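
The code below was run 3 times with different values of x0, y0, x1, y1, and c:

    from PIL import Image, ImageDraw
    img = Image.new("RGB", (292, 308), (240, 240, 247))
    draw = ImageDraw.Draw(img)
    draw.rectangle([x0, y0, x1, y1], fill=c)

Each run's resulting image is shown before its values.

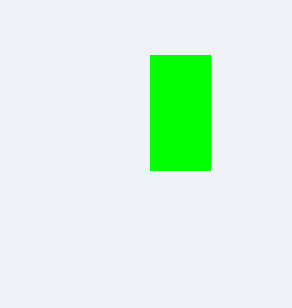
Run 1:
x0 = 150; y0 = 55; x1 = 210; y1 = 170; c = 'lime'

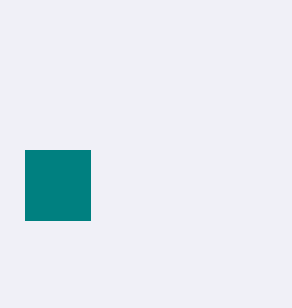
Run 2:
x0 = 25, y0 = 150, x1 = 90, y1 = 220, c = 'teal'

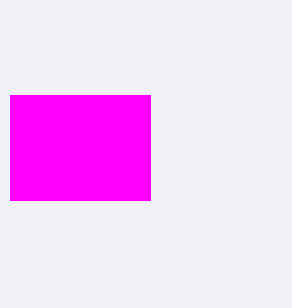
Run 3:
x0 = 10, y0 = 95, x1 = 150, y1 = 200, c = 'magenta'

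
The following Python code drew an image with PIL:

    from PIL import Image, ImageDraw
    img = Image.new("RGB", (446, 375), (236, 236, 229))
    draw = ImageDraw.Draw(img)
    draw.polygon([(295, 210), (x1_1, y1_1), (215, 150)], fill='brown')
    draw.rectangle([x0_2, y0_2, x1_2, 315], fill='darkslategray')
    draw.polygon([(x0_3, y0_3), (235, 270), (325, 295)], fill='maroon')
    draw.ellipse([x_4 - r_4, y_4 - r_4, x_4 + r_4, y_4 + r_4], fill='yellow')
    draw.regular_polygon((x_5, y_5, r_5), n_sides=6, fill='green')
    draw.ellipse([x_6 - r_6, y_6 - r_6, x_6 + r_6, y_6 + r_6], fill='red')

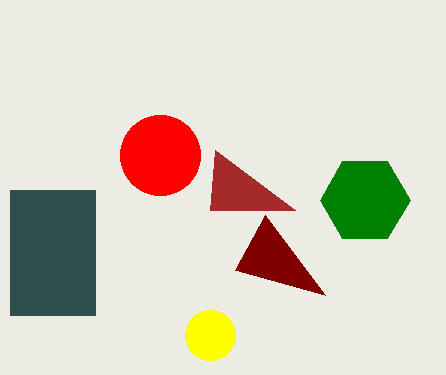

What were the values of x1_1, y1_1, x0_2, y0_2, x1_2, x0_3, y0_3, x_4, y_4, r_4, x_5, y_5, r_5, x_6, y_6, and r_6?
x1_1 = 210, y1_1 = 210, x0_2 = 10, y0_2 = 190, x1_2 = 95, x0_3 = 265, y0_3 = 215, x_4 = 210, y_4 = 335, r_4 = 25, x_5 = 365, y_5 = 200, r_5 = 45, x_6 = 160, y_6 = 155, r_6 = 40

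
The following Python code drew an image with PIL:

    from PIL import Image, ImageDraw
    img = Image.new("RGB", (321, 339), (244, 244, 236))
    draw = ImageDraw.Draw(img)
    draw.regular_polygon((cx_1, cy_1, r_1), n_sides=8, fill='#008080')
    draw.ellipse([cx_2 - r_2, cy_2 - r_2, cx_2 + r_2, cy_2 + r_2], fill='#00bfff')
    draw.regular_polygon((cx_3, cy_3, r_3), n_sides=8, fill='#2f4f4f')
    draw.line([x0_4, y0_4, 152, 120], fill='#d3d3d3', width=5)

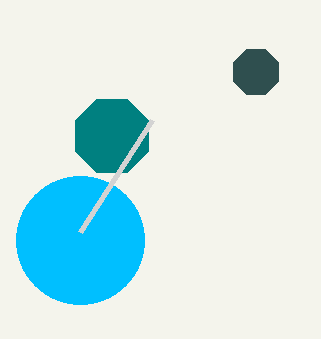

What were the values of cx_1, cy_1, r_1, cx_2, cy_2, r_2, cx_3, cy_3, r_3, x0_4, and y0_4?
cx_1 = 112
cy_1 = 136
r_1 = 40
cx_2 = 80
cy_2 = 240
r_2 = 64
cx_3 = 256
cy_3 = 72
r_3 = 24
x0_4 = 80
y0_4 = 232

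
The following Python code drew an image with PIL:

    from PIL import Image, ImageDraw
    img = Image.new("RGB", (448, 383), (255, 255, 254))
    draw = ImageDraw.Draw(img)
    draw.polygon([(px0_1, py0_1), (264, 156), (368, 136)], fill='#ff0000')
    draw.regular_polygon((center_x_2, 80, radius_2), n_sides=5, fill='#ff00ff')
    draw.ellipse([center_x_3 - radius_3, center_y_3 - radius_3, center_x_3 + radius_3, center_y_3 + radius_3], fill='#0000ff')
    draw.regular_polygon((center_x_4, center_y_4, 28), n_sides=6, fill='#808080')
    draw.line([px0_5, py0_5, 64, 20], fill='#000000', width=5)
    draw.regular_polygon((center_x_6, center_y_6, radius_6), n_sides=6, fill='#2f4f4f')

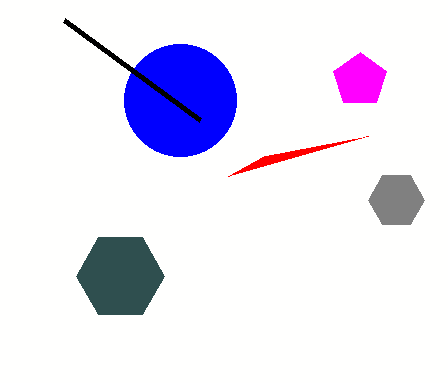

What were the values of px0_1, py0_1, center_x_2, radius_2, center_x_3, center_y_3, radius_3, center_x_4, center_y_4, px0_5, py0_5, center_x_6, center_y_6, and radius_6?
px0_1 = 228
py0_1 = 176
center_x_2 = 360
radius_2 = 28
center_x_3 = 180
center_y_3 = 100
radius_3 = 56
center_x_4 = 396
center_y_4 = 200
px0_5 = 200
py0_5 = 120
center_x_6 = 120
center_y_6 = 276
radius_6 = 44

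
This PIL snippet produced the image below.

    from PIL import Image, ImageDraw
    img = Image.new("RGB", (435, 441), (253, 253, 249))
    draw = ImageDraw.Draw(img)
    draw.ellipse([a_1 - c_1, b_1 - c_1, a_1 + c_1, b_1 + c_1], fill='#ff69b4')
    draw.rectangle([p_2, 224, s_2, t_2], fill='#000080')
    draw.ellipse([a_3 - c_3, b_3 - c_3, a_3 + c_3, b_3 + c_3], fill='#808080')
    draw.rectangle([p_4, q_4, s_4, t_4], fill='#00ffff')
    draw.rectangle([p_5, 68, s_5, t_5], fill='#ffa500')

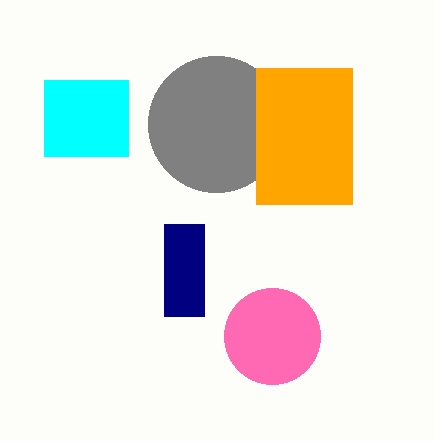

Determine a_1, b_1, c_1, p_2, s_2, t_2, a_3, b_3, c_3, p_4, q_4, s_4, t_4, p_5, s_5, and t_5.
a_1 = 272
b_1 = 336
c_1 = 48
p_2 = 164
s_2 = 204
t_2 = 316
a_3 = 216
b_3 = 124
c_3 = 68
p_4 = 44
q_4 = 80
s_4 = 128
t_4 = 156
p_5 = 256
s_5 = 352
t_5 = 204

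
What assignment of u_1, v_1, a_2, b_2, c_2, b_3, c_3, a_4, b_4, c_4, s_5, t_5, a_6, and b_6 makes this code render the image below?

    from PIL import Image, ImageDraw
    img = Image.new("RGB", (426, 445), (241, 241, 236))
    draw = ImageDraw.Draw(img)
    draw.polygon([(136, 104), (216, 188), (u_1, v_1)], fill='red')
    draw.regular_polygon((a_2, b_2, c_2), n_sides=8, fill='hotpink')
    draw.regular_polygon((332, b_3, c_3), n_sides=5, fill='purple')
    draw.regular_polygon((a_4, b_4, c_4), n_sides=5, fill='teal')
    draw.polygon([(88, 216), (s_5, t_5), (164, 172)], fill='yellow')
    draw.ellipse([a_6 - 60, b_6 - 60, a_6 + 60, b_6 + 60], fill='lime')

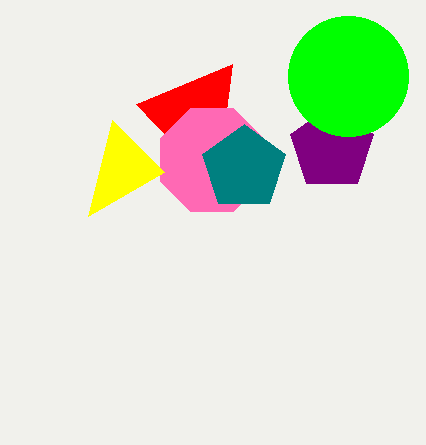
u_1 = 232
v_1 = 64
a_2 = 212
b_2 = 160
c_2 = 56
b_3 = 148
c_3 = 44
a_4 = 244
b_4 = 168
c_4 = 44
s_5 = 112
t_5 = 120
a_6 = 348
b_6 = 76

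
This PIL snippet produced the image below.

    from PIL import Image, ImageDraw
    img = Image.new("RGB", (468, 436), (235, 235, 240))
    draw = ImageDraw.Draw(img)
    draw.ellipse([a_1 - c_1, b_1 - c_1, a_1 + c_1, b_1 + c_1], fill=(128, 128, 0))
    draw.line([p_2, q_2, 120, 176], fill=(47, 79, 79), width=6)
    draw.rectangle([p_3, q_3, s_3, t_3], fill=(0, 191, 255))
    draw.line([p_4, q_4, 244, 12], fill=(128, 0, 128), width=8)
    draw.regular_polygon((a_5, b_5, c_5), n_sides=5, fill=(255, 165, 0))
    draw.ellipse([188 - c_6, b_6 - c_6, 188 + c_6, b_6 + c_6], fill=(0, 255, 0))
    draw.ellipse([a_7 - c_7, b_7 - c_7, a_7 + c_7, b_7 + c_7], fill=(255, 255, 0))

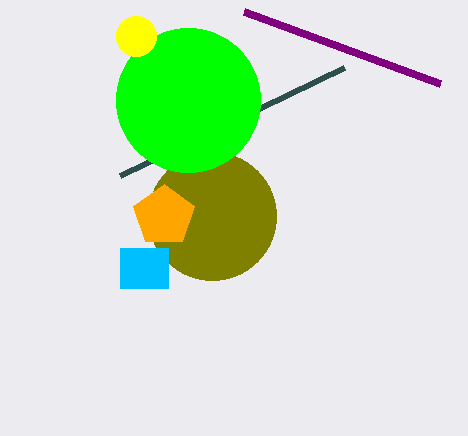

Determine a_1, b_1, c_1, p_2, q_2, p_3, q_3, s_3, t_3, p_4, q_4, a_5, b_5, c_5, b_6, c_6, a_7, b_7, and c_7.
a_1 = 212, b_1 = 216, c_1 = 64, p_2 = 344, q_2 = 68, p_3 = 120, q_3 = 248, s_3 = 168, t_3 = 288, p_4 = 440, q_4 = 84, a_5 = 164, b_5 = 216, c_5 = 32, b_6 = 100, c_6 = 72, a_7 = 136, b_7 = 36, c_7 = 20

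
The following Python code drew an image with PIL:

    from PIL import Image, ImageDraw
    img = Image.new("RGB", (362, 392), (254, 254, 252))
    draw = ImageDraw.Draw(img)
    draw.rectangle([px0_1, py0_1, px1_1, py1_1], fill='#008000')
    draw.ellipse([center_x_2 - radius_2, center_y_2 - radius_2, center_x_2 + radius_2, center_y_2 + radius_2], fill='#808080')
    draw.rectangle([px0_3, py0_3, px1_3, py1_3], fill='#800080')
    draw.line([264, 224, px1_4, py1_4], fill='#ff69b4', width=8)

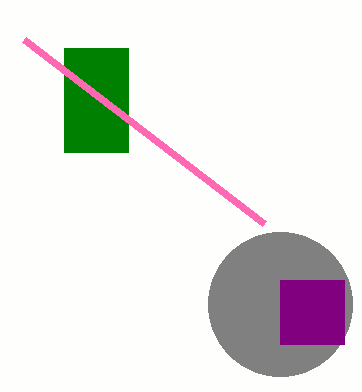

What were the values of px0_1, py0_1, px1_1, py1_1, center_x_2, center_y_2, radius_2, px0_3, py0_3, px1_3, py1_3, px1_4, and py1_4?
px0_1 = 64; py0_1 = 48; px1_1 = 128; py1_1 = 152; center_x_2 = 280; center_y_2 = 304; radius_2 = 72; px0_3 = 280; py0_3 = 280; px1_3 = 344; py1_3 = 344; px1_4 = 24; py1_4 = 40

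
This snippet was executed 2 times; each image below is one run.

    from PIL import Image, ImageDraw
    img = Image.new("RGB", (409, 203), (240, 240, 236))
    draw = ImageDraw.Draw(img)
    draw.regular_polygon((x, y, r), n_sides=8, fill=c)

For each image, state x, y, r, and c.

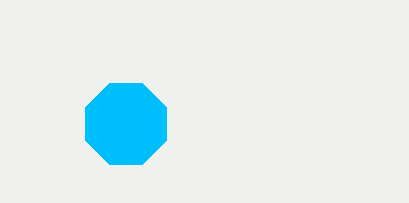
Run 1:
x = 126
y = 124
r = 44
c = 'deepskyblue'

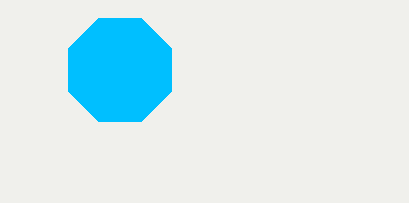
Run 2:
x = 120, y = 70, r = 56, c = 'deepskyblue'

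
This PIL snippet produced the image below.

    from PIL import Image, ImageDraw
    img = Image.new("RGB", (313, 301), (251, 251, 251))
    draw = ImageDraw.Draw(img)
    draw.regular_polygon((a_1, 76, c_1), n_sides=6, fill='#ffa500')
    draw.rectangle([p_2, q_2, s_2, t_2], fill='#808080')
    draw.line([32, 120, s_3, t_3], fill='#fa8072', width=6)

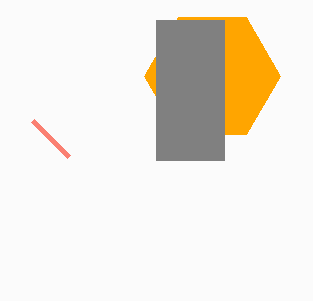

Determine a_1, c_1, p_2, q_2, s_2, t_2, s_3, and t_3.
a_1 = 212
c_1 = 68
p_2 = 156
q_2 = 20
s_2 = 224
t_2 = 160
s_3 = 68
t_3 = 156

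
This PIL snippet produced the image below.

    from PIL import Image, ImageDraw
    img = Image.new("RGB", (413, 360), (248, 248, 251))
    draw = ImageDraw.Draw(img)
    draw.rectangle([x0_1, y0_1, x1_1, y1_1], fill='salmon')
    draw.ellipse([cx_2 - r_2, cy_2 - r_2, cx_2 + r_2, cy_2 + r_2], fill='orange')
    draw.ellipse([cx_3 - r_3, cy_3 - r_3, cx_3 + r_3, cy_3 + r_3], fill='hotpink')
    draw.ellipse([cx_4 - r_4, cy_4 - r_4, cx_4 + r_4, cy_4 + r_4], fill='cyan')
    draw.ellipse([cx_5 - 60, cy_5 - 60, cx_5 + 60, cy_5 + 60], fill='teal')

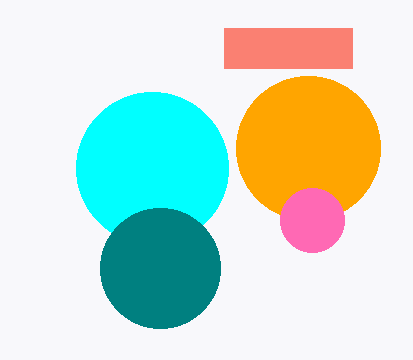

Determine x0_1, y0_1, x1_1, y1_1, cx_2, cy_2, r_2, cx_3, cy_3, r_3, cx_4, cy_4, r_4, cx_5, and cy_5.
x0_1 = 224
y0_1 = 28
x1_1 = 352
y1_1 = 68
cx_2 = 308
cy_2 = 148
r_2 = 72
cx_3 = 312
cy_3 = 220
r_3 = 32
cx_4 = 152
cy_4 = 168
r_4 = 76
cx_5 = 160
cy_5 = 268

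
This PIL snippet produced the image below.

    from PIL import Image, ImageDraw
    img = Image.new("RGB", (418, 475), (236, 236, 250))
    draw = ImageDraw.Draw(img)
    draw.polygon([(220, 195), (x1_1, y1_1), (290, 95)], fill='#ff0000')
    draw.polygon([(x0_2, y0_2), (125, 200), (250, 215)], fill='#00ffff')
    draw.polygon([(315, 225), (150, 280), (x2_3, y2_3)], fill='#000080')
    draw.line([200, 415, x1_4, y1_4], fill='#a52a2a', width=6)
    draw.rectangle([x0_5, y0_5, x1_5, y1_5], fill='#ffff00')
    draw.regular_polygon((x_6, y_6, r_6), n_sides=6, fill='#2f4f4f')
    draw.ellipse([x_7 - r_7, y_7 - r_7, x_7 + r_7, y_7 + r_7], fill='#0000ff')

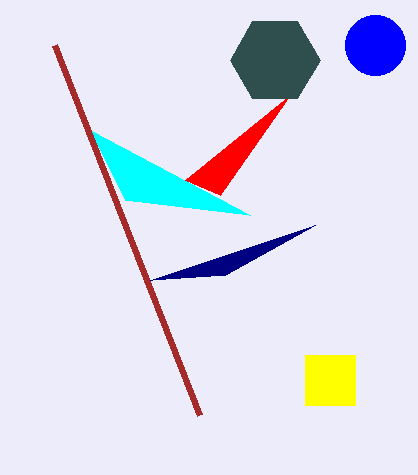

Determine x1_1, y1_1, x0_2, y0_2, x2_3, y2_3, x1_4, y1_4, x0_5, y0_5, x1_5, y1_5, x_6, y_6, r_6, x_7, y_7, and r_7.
x1_1 = 185
y1_1 = 180
x0_2 = 90
y0_2 = 130
x2_3 = 225
y2_3 = 275
x1_4 = 55
y1_4 = 45
x0_5 = 305
y0_5 = 355
x1_5 = 355
y1_5 = 405
x_6 = 275
y_6 = 60
r_6 = 45
x_7 = 375
y_7 = 45
r_7 = 30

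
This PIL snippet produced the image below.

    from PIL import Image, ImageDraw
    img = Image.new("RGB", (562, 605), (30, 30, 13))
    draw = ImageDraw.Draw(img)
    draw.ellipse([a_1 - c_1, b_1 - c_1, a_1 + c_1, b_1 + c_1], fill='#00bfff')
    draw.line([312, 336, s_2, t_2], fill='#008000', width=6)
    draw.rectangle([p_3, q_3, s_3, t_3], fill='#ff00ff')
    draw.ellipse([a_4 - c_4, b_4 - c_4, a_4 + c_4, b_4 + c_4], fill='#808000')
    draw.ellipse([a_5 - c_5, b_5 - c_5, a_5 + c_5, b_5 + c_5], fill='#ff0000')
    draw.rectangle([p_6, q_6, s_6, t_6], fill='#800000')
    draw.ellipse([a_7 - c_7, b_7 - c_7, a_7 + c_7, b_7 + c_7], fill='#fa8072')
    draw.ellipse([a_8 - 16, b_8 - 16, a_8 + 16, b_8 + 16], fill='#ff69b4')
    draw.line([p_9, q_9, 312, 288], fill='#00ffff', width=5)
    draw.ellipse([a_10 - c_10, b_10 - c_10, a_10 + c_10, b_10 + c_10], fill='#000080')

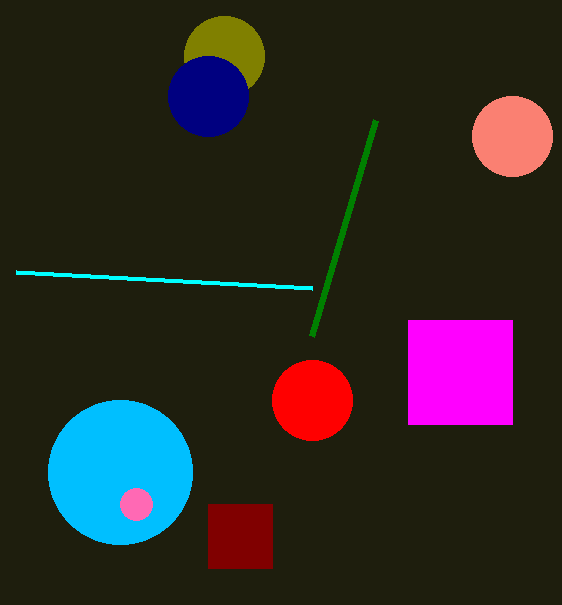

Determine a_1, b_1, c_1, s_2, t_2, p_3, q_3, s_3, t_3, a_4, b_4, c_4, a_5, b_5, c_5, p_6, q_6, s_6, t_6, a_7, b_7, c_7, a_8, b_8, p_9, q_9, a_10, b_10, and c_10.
a_1 = 120
b_1 = 472
c_1 = 72
s_2 = 376
t_2 = 120
p_3 = 408
q_3 = 320
s_3 = 512
t_3 = 424
a_4 = 224
b_4 = 56
c_4 = 40
a_5 = 312
b_5 = 400
c_5 = 40
p_6 = 208
q_6 = 504
s_6 = 272
t_6 = 568
a_7 = 512
b_7 = 136
c_7 = 40
a_8 = 136
b_8 = 504
p_9 = 16
q_9 = 272
a_10 = 208
b_10 = 96
c_10 = 40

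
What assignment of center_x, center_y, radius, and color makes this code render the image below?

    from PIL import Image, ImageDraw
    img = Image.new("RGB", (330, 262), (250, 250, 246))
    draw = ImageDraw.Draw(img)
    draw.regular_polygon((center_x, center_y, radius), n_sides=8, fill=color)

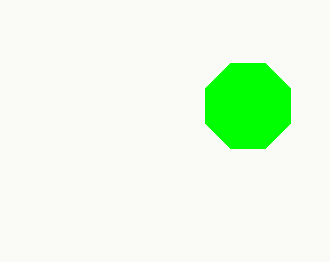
center_x = 248
center_y = 106
radius = 46
color = 'lime'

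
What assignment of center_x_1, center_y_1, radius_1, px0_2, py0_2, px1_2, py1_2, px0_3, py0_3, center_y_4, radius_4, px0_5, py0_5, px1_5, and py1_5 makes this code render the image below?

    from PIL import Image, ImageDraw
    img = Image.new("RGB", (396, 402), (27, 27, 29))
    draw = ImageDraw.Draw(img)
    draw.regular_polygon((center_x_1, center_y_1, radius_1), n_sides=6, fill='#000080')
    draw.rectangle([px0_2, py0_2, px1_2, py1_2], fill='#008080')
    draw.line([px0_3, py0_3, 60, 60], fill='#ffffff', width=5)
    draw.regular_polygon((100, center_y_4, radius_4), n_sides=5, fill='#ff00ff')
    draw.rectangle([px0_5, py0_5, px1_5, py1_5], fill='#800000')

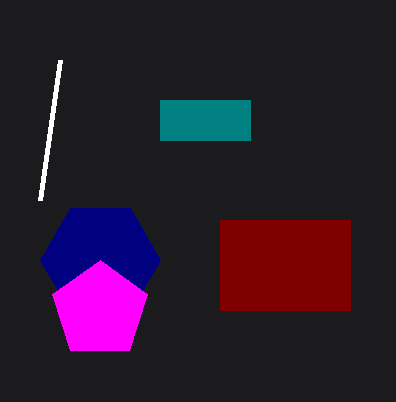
center_x_1 = 100, center_y_1 = 260, radius_1 = 60, px0_2 = 160, py0_2 = 100, px1_2 = 250, py1_2 = 140, px0_3 = 40, py0_3 = 200, center_y_4 = 310, radius_4 = 50, px0_5 = 220, py0_5 = 220, px1_5 = 350, py1_5 = 310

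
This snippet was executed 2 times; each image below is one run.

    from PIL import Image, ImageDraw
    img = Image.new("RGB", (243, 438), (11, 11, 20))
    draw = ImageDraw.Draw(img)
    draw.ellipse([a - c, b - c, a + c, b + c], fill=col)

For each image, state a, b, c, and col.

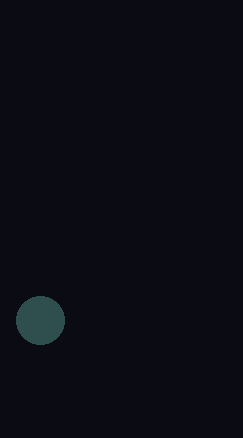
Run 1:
a = 40, b = 320, c = 24, col = 'darkslategray'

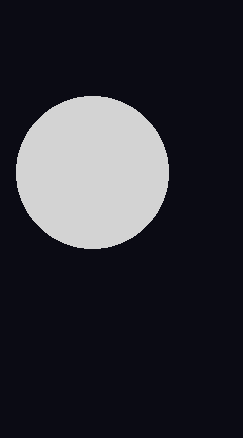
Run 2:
a = 92; b = 172; c = 76; col = 'lightgray'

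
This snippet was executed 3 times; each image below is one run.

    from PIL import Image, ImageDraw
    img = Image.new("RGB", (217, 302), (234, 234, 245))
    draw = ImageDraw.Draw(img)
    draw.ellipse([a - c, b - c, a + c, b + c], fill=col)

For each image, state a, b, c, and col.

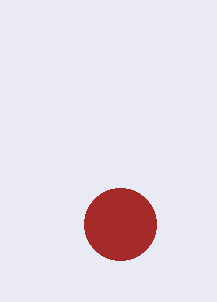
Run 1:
a = 120
b = 224
c = 36
col = 'brown'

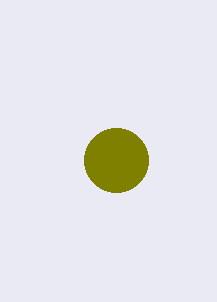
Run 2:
a = 116, b = 160, c = 32, col = 'olive'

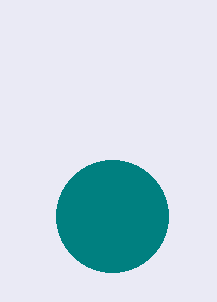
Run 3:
a = 112; b = 216; c = 56; col = 'teal'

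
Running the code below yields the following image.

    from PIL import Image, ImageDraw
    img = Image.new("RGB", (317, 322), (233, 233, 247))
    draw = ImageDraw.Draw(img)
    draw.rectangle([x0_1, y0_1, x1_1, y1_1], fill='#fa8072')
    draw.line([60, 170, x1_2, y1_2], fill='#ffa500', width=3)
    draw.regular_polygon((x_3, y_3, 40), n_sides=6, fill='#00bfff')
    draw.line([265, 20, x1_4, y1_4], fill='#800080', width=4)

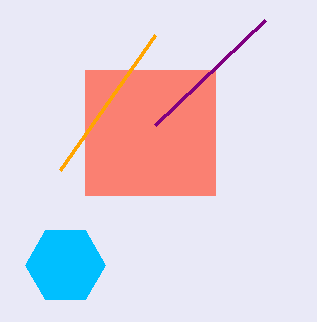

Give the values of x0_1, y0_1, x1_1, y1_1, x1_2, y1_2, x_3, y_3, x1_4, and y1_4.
x0_1 = 85, y0_1 = 70, x1_1 = 215, y1_1 = 195, x1_2 = 155, y1_2 = 35, x_3 = 65, y_3 = 265, x1_4 = 155, y1_4 = 125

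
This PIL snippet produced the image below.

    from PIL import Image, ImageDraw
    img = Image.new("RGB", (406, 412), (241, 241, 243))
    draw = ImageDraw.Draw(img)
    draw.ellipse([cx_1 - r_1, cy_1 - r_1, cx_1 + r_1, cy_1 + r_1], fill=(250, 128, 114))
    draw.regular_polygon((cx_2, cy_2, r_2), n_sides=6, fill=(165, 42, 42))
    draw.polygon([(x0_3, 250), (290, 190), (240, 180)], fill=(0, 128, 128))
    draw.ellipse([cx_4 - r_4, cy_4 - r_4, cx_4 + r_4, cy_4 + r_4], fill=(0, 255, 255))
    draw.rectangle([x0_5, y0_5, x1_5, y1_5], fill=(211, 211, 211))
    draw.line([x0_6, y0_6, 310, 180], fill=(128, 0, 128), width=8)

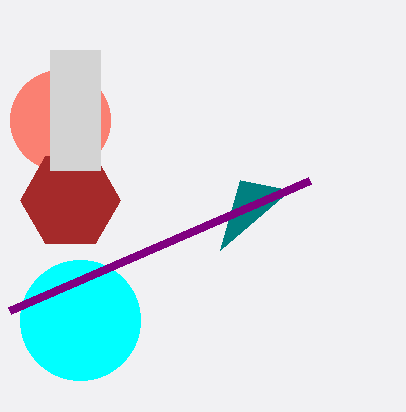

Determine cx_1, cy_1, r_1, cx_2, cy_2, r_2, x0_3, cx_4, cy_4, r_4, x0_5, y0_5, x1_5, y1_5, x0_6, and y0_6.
cx_1 = 60; cy_1 = 120; r_1 = 50; cx_2 = 70; cy_2 = 200; r_2 = 50; x0_3 = 220; cx_4 = 80; cy_4 = 320; r_4 = 60; x0_5 = 50; y0_5 = 50; x1_5 = 100; y1_5 = 170; x0_6 = 10; y0_6 = 310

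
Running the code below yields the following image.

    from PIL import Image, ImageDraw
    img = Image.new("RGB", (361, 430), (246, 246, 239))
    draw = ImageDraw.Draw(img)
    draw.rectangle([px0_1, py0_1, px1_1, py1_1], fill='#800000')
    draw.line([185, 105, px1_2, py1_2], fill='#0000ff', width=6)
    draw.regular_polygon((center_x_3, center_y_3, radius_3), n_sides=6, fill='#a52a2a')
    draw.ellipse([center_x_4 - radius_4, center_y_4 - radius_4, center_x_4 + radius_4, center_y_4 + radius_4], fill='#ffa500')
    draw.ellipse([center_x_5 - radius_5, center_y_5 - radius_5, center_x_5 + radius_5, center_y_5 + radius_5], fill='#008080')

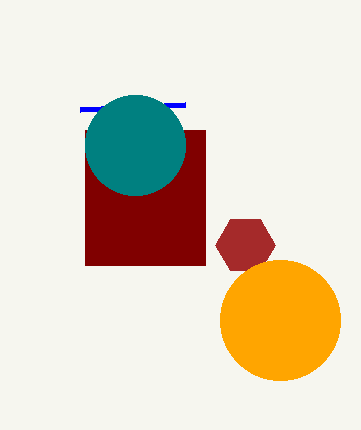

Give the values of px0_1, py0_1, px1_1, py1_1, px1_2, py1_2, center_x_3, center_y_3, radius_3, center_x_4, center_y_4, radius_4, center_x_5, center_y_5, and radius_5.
px0_1 = 85
py0_1 = 130
px1_1 = 205
py1_1 = 265
px1_2 = 80
py1_2 = 110
center_x_3 = 245
center_y_3 = 245
radius_3 = 30
center_x_4 = 280
center_y_4 = 320
radius_4 = 60
center_x_5 = 135
center_y_5 = 145
radius_5 = 50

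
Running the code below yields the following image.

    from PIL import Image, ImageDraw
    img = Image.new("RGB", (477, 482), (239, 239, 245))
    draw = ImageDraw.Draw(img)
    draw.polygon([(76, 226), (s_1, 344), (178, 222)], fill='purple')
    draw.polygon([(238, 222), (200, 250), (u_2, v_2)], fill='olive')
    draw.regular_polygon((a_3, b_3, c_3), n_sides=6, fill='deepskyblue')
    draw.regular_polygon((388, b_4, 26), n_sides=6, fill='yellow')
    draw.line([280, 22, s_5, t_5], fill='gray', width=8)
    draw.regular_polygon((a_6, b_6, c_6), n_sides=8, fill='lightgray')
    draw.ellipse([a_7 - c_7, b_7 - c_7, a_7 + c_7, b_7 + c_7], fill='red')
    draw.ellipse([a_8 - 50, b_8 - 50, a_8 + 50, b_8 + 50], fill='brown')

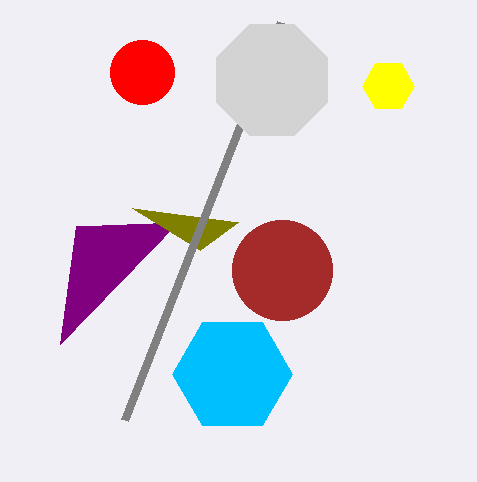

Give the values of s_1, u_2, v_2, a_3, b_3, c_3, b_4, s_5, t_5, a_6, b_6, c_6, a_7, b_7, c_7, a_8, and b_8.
s_1 = 60, u_2 = 132, v_2 = 208, a_3 = 232, b_3 = 374, c_3 = 60, b_4 = 86, s_5 = 124, t_5 = 420, a_6 = 272, b_6 = 80, c_6 = 60, a_7 = 142, b_7 = 72, c_7 = 32, a_8 = 282, b_8 = 270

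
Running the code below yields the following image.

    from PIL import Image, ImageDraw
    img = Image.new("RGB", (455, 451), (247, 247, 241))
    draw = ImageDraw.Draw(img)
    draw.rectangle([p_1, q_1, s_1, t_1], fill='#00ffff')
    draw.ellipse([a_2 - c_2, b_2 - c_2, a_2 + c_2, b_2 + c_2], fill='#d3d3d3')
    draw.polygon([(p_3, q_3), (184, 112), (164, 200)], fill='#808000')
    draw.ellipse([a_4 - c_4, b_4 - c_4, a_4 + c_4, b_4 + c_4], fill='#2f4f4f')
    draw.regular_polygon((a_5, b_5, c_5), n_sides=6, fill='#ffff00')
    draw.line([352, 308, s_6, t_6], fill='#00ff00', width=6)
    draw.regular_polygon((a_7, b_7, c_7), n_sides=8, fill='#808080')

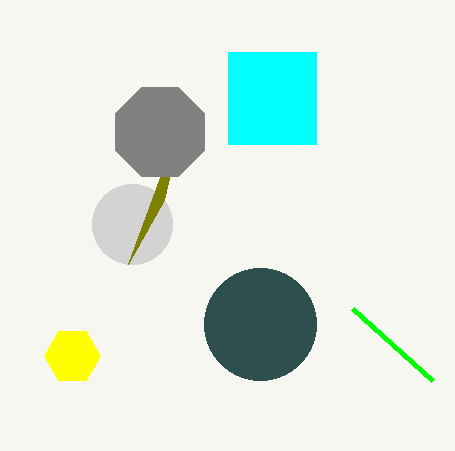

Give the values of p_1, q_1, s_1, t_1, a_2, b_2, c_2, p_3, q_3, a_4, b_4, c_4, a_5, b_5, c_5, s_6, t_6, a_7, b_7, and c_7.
p_1 = 228, q_1 = 52, s_1 = 316, t_1 = 144, a_2 = 132, b_2 = 224, c_2 = 40, p_3 = 128, q_3 = 264, a_4 = 260, b_4 = 324, c_4 = 56, a_5 = 72, b_5 = 356, c_5 = 28, s_6 = 432, t_6 = 380, a_7 = 160, b_7 = 132, c_7 = 48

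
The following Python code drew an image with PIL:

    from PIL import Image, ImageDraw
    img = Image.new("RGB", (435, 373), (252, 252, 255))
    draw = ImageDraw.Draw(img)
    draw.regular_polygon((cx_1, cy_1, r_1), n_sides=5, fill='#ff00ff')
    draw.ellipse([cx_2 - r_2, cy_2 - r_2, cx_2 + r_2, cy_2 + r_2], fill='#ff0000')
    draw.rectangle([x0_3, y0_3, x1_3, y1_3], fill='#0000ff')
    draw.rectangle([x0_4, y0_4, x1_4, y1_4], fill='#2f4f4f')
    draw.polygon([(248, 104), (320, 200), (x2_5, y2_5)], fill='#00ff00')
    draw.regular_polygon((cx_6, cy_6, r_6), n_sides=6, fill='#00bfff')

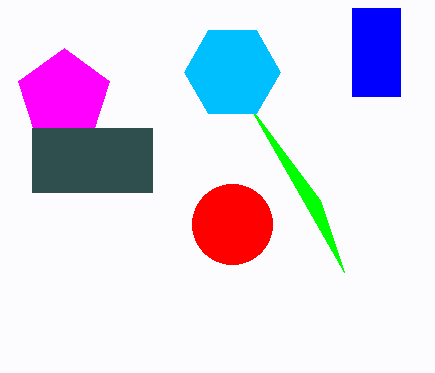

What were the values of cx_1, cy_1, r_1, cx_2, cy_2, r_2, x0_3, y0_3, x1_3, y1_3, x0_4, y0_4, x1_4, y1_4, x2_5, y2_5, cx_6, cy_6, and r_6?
cx_1 = 64, cy_1 = 96, r_1 = 48, cx_2 = 232, cy_2 = 224, r_2 = 40, x0_3 = 352, y0_3 = 8, x1_3 = 400, y1_3 = 96, x0_4 = 32, y0_4 = 128, x1_4 = 152, y1_4 = 192, x2_5 = 344, y2_5 = 272, cx_6 = 232, cy_6 = 72, r_6 = 48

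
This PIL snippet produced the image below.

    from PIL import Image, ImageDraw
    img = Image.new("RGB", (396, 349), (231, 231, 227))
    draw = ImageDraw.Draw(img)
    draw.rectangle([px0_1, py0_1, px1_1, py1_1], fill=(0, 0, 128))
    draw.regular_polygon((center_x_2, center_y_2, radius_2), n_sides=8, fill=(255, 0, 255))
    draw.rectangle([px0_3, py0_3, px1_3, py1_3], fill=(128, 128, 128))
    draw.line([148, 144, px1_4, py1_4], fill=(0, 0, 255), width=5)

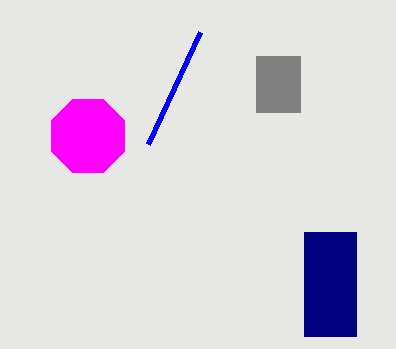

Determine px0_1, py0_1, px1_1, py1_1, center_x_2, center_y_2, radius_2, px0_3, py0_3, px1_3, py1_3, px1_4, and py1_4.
px0_1 = 304
py0_1 = 232
px1_1 = 356
py1_1 = 336
center_x_2 = 88
center_y_2 = 136
radius_2 = 40
px0_3 = 256
py0_3 = 56
px1_3 = 300
py1_3 = 112
px1_4 = 200
py1_4 = 32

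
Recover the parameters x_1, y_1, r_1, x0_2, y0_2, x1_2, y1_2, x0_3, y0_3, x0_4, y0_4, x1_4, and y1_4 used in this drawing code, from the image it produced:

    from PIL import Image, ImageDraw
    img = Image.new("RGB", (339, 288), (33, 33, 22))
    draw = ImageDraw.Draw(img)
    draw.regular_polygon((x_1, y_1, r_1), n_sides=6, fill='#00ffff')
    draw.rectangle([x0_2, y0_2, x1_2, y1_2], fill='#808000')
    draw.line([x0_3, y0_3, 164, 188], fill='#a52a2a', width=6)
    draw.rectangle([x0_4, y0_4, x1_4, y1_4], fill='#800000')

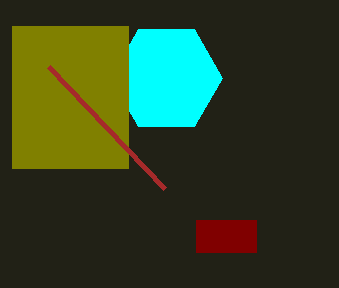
x_1 = 166
y_1 = 78
r_1 = 56
x0_2 = 12
y0_2 = 26
x1_2 = 128
y1_2 = 168
x0_3 = 48
y0_3 = 66
x0_4 = 196
y0_4 = 220
x1_4 = 256
y1_4 = 252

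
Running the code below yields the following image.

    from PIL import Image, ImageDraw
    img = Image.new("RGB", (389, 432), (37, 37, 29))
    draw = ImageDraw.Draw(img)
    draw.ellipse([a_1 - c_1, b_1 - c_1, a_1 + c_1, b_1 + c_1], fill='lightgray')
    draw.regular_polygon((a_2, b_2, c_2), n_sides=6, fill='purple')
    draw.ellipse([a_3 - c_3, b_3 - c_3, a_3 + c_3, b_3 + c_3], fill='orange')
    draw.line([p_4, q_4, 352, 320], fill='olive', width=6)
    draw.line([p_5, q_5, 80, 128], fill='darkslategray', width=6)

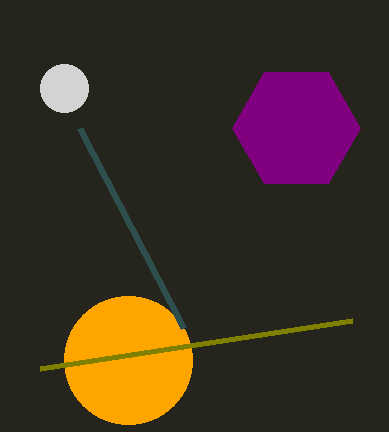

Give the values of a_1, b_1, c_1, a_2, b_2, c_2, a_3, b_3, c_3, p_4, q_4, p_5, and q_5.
a_1 = 64
b_1 = 88
c_1 = 24
a_2 = 296
b_2 = 128
c_2 = 64
a_3 = 128
b_3 = 360
c_3 = 64
p_4 = 40
q_4 = 368
p_5 = 184
q_5 = 328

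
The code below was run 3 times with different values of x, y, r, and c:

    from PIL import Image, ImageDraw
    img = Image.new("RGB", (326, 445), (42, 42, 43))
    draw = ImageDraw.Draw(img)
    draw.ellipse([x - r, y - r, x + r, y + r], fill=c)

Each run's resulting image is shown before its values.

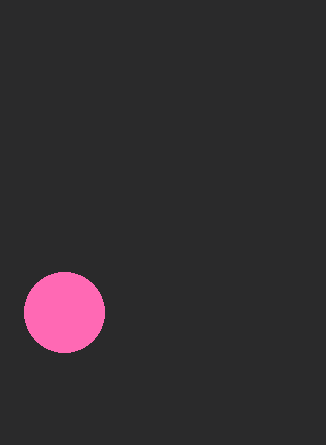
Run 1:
x = 64
y = 312
r = 40
c = 'hotpink'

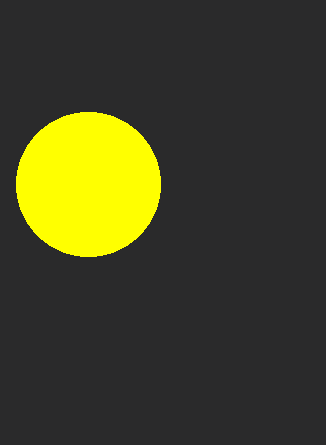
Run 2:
x = 88, y = 184, r = 72, c = 'yellow'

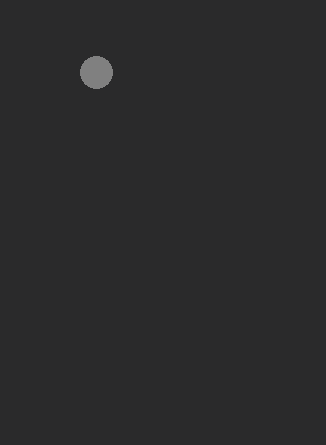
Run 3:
x = 96; y = 72; r = 16; c = 'gray'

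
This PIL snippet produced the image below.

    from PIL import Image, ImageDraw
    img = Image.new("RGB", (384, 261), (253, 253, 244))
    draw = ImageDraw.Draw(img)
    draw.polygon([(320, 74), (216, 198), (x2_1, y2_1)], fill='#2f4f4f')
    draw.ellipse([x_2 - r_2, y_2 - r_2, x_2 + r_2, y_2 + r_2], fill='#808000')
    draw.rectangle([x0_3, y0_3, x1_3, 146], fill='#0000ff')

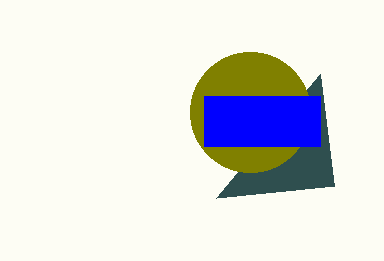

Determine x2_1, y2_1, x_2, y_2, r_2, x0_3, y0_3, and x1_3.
x2_1 = 334
y2_1 = 186
x_2 = 250
y_2 = 112
r_2 = 60
x0_3 = 204
y0_3 = 96
x1_3 = 320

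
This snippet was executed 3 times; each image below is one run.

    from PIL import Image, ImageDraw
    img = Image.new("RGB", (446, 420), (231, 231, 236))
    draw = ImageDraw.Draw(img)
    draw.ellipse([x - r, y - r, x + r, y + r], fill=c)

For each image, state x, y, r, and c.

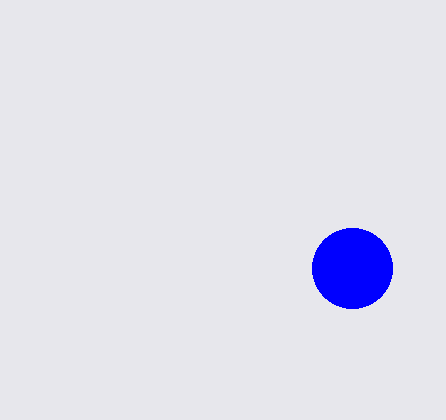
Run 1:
x = 352; y = 268; r = 40; c = 'blue'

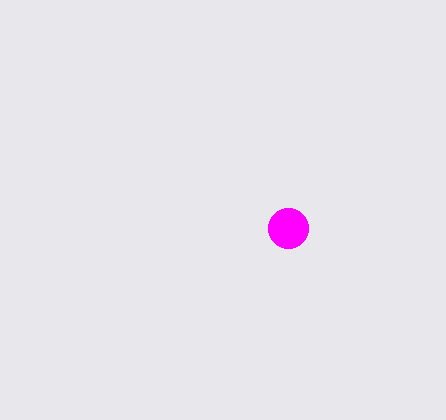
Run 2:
x = 288
y = 228
r = 20
c = 'magenta'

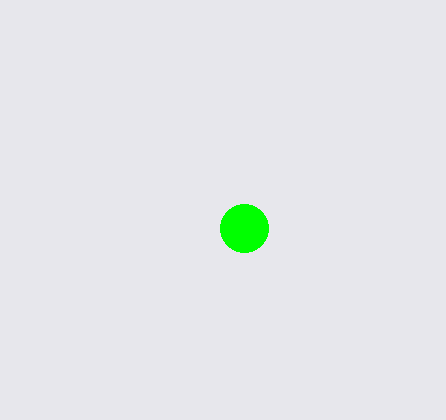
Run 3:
x = 244, y = 228, r = 24, c = 'lime'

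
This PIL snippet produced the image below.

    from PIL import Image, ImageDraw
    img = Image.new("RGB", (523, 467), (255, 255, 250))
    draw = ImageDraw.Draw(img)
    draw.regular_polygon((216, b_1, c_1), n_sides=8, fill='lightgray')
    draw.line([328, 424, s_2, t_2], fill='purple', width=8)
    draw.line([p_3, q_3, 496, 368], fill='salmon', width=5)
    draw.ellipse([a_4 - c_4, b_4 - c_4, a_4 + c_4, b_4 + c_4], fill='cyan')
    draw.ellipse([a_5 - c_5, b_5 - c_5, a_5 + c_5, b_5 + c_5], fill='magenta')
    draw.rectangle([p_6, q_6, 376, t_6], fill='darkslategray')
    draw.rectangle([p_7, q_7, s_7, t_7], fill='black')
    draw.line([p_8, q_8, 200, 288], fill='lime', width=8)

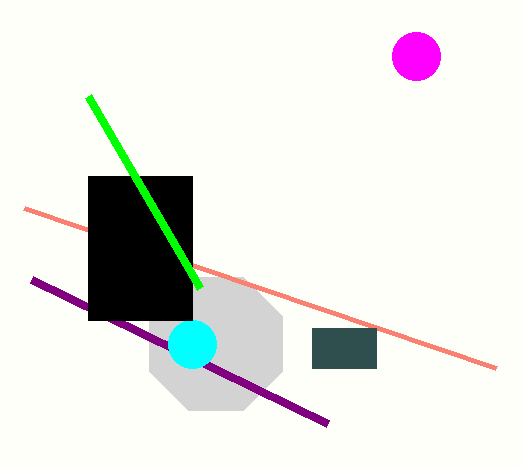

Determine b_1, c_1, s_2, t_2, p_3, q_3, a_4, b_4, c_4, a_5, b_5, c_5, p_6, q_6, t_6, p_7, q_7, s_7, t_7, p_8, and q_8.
b_1 = 344
c_1 = 72
s_2 = 32
t_2 = 280
p_3 = 24
q_3 = 208
a_4 = 192
b_4 = 344
c_4 = 24
a_5 = 416
b_5 = 56
c_5 = 24
p_6 = 312
q_6 = 328
t_6 = 368
p_7 = 88
q_7 = 176
s_7 = 192
t_7 = 320
p_8 = 88
q_8 = 96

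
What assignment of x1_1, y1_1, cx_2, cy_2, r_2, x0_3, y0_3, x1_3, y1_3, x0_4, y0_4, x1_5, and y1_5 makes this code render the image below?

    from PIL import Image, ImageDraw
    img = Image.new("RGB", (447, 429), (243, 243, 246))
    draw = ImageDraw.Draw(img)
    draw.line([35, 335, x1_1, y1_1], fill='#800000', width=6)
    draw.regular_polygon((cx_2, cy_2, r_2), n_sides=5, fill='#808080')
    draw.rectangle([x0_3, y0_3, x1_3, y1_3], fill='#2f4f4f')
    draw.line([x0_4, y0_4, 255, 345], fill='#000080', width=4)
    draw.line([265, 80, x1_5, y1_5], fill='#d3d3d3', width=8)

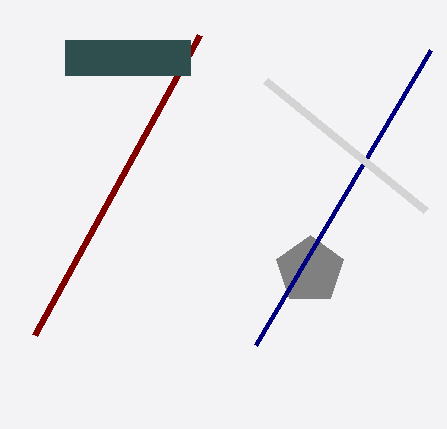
x1_1 = 200, y1_1 = 35, cx_2 = 310, cy_2 = 270, r_2 = 35, x0_3 = 65, y0_3 = 40, x1_3 = 190, y1_3 = 75, x0_4 = 430, y0_4 = 50, x1_5 = 425, y1_5 = 210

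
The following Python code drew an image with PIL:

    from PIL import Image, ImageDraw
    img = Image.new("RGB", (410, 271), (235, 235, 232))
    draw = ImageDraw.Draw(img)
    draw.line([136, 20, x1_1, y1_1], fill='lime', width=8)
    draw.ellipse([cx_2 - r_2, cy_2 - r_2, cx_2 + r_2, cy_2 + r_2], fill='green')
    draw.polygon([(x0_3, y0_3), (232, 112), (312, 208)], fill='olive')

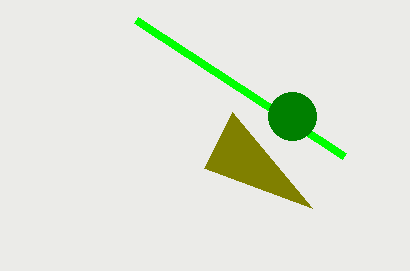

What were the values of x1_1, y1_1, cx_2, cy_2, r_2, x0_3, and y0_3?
x1_1 = 344
y1_1 = 156
cx_2 = 292
cy_2 = 116
r_2 = 24
x0_3 = 204
y0_3 = 168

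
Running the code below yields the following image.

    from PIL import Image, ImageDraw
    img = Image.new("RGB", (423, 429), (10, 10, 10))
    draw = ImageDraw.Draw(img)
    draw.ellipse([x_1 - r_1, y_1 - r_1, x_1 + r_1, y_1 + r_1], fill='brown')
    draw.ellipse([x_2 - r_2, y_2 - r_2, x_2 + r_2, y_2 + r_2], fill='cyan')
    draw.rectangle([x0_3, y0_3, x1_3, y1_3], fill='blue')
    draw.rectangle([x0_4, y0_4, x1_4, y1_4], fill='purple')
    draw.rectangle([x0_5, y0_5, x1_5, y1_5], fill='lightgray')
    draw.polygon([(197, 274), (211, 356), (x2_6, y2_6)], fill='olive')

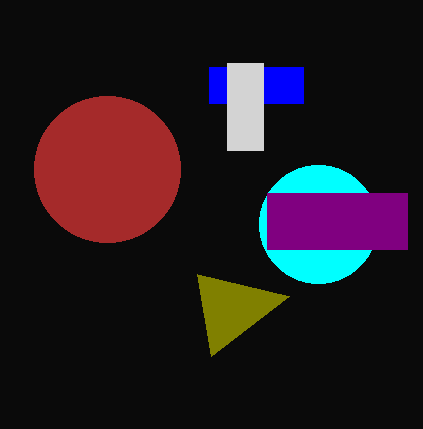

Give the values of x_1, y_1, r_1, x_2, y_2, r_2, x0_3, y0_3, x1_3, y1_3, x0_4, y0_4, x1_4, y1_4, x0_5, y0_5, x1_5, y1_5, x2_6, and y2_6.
x_1 = 107
y_1 = 169
r_1 = 73
x_2 = 318
y_2 = 224
r_2 = 59
x0_3 = 209
y0_3 = 67
x1_3 = 303
y1_3 = 103
x0_4 = 267
y0_4 = 193
x1_4 = 407
y1_4 = 249
x0_5 = 227
y0_5 = 63
x1_5 = 263
y1_5 = 150
x2_6 = 289
y2_6 = 296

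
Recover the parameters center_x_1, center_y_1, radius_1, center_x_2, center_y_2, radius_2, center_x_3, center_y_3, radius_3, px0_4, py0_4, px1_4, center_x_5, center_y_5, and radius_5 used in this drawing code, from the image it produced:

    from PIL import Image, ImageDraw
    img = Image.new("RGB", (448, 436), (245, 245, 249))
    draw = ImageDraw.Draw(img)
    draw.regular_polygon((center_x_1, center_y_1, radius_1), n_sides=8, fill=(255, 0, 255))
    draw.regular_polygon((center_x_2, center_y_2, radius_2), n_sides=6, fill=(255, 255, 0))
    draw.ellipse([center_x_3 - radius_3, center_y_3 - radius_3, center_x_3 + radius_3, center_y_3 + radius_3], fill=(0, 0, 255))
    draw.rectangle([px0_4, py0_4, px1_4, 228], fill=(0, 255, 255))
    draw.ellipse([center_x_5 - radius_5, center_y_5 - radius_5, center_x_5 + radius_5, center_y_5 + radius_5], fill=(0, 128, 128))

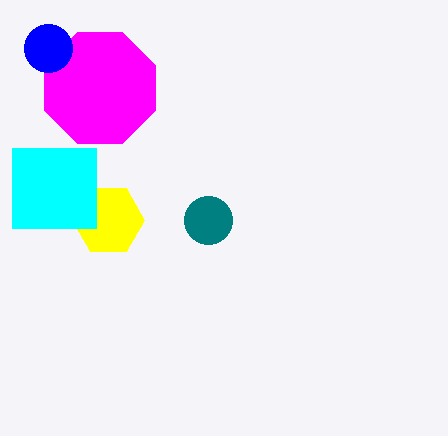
center_x_1 = 100
center_y_1 = 88
radius_1 = 60
center_x_2 = 108
center_y_2 = 220
radius_2 = 36
center_x_3 = 48
center_y_3 = 48
radius_3 = 24
px0_4 = 12
py0_4 = 148
px1_4 = 96
center_x_5 = 208
center_y_5 = 220
radius_5 = 24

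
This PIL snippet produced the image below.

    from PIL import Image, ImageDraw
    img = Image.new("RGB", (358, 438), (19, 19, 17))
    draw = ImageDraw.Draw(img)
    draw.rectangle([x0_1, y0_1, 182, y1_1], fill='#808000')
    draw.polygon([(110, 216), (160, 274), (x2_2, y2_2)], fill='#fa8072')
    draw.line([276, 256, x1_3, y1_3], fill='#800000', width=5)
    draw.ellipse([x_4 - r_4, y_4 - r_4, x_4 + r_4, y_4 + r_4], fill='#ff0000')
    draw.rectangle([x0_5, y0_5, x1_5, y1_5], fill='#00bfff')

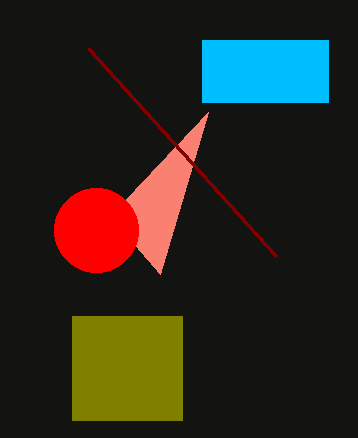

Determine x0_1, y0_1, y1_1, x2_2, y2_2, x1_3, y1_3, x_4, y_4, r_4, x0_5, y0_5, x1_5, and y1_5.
x0_1 = 72; y0_1 = 316; y1_1 = 420; x2_2 = 208; y2_2 = 112; x1_3 = 88; y1_3 = 48; x_4 = 96; y_4 = 230; r_4 = 42; x0_5 = 202; y0_5 = 40; x1_5 = 328; y1_5 = 102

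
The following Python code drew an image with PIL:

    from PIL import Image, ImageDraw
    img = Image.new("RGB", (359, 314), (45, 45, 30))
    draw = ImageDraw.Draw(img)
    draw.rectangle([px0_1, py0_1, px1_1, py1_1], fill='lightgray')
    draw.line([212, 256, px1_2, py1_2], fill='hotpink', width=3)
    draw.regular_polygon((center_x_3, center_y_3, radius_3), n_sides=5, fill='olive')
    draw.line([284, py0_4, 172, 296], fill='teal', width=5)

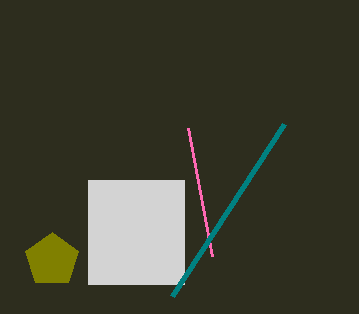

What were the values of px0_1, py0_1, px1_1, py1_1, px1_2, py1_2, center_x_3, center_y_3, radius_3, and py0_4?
px0_1 = 88; py0_1 = 180; px1_1 = 184; py1_1 = 284; px1_2 = 188; py1_2 = 128; center_x_3 = 52; center_y_3 = 260; radius_3 = 28; py0_4 = 124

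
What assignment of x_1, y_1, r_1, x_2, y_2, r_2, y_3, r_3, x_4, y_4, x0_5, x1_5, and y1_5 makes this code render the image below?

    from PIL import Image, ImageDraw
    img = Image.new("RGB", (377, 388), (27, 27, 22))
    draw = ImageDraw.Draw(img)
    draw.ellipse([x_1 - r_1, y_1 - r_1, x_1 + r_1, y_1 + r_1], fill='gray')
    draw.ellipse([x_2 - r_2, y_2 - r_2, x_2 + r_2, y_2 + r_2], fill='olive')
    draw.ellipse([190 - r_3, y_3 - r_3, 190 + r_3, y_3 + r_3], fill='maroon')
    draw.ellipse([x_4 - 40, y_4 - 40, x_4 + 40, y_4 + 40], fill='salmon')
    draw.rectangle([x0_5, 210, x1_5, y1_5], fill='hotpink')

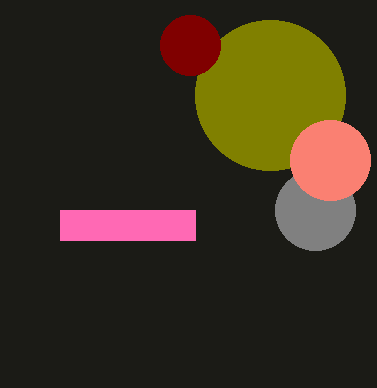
x_1 = 315; y_1 = 210; r_1 = 40; x_2 = 270; y_2 = 95; r_2 = 75; y_3 = 45; r_3 = 30; x_4 = 330; y_4 = 160; x0_5 = 60; x1_5 = 195; y1_5 = 240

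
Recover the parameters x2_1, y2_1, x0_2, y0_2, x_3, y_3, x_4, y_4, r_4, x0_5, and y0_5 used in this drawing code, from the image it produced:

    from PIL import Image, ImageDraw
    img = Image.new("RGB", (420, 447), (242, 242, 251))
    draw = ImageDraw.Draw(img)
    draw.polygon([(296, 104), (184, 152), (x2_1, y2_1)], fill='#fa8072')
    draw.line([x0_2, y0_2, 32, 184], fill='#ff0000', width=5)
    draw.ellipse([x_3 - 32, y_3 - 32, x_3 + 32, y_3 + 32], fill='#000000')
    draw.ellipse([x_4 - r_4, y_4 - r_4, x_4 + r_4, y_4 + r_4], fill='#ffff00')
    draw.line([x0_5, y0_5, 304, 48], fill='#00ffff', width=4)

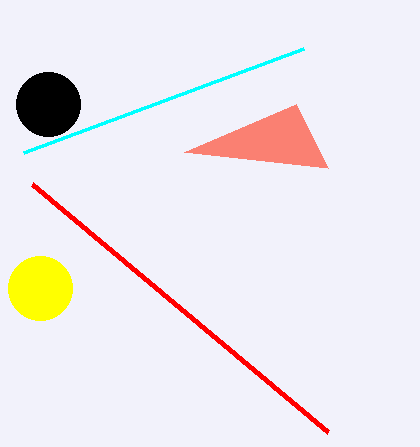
x2_1 = 328
y2_1 = 168
x0_2 = 328
y0_2 = 432
x_3 = 48
y_3 = 104
x_4 = 40
y_4 = 288
r_4 = 32
x0_5 = 24
y0_5 = 152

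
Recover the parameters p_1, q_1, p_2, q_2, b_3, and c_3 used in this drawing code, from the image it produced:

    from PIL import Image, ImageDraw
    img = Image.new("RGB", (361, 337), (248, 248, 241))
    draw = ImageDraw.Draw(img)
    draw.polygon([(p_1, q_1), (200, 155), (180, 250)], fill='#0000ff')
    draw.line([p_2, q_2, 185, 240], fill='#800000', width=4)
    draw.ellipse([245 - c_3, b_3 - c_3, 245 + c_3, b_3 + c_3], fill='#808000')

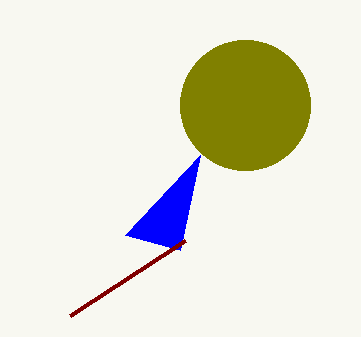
p_1 = 125
q_1 = 235
p_2 = 70
q_2 = 315
b_3 = 105
c_3 = 65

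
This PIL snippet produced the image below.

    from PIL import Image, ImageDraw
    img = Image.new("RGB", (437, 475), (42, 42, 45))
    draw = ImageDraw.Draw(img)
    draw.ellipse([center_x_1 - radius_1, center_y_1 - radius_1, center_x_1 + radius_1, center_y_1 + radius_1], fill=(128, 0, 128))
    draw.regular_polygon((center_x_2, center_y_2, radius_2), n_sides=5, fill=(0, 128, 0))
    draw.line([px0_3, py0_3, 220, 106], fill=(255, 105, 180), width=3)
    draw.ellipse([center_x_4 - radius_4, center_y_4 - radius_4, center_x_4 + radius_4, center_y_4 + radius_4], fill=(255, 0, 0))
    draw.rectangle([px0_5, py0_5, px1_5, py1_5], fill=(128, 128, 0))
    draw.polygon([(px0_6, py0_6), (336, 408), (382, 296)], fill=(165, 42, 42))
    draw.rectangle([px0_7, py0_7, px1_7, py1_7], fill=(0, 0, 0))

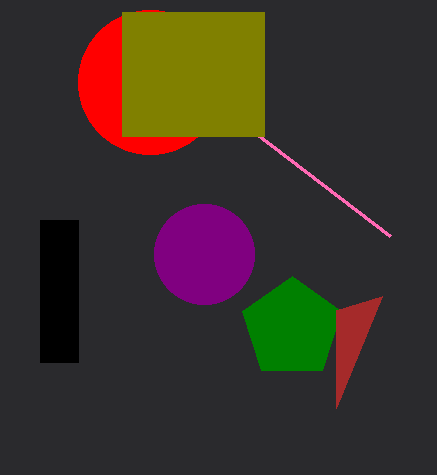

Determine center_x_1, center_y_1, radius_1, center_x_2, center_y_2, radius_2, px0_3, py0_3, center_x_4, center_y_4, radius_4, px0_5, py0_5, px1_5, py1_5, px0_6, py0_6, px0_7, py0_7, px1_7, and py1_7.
center_x_1 = 204
center_y_1 = 254
radius_1 = 50
center_x_2 = 292
center_y_2 = 328
radius_2 = 52
px0_3 = 390
py0_3 = 236
center_x_4 = 150
center_y_4 = 82
radius_4 = 72
px0_5 = 122
py0_5 = 12
px1_5 = 264
py1_5 = 136
px0_6 = 336
py0_6 = 310
px0_7 = 40
py0_7 = 220
px1_7 = 78
py1_7 = 362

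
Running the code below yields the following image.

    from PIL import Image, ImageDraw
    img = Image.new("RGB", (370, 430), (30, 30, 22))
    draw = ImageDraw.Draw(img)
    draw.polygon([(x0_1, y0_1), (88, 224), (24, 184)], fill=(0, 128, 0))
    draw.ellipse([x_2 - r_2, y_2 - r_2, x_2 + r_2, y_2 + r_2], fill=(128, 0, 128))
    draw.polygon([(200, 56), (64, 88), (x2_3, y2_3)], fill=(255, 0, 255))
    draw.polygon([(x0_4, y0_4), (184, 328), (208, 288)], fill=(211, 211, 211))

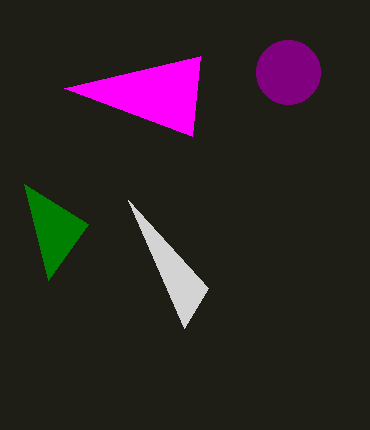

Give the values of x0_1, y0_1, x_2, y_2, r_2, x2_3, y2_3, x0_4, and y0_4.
x0_1 = 48, y0_1 = 280, x_2 = 288, y_2 = 72, r_2 = 32, x2_3 = 192, y2_3 = 136, x0_4 = 128, y0_4 = 200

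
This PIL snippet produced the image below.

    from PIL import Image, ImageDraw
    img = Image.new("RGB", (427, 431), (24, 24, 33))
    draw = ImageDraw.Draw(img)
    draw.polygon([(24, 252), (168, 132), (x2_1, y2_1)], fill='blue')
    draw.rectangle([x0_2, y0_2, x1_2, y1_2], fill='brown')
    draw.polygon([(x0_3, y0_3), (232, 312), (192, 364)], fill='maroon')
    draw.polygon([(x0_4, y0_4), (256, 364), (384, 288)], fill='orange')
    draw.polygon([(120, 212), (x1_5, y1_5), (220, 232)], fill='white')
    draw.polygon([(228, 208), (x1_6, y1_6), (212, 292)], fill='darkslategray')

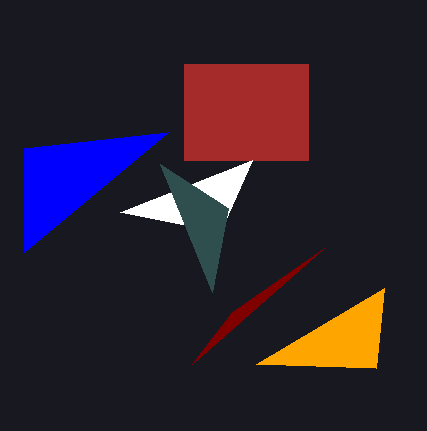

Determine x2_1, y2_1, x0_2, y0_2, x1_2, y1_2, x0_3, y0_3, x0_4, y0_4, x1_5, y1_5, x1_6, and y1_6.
x2_1 = 24; y2_1 = 148; x0_2 = 184; y0_2 = 64; x1_2 = 308; y1_2 = 160; x0_3 = 324; y0_3 = 248; x0_4 = 376; y0_4 = 368; x1_5 = 252; y1_5 = 160; x1_6 = 160; y1_6 = 164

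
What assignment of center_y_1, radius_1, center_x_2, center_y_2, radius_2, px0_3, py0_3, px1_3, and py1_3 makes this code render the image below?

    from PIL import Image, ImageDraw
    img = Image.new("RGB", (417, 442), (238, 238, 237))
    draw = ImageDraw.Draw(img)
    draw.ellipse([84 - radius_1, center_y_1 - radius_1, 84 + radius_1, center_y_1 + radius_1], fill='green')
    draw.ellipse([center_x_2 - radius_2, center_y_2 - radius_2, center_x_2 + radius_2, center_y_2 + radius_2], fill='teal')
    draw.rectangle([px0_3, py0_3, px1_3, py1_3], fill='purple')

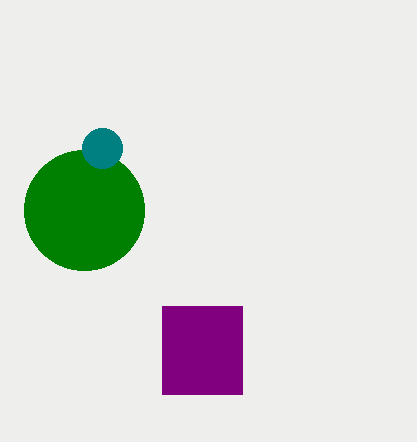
center_y_1 = 210
radius_1 = 60
center_x_2 = 102
center_y_2 = 148
radius_2 = 20
px0_3 = 162
py0_3 = 306
px1_3 = 242
py1_3 = 394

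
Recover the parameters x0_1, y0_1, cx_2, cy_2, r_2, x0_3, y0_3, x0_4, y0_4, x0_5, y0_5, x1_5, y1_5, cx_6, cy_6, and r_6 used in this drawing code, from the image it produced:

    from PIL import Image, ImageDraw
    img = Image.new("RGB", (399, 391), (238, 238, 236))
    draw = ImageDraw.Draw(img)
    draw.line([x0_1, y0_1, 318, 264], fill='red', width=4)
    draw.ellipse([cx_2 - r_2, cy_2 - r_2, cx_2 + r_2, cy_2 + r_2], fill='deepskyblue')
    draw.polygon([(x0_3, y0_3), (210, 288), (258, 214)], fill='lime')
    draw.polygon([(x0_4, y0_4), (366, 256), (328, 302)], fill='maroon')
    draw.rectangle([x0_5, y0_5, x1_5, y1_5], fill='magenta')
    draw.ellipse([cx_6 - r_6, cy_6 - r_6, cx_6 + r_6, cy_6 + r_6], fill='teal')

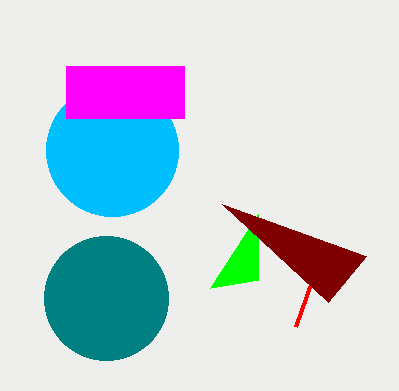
x0_1 = 296; y0_1 = 326; cx_2 = 112; cy_2 = 150; r_2 = 66; x0_3 = 258; y0_3 = 280; x0_4 = 222; y0_4 = 204; x0_5 = 66; y0_5 = 66; x1_5 = 184; y1_5 = 118; cx_6 = 106; cy_6 = 298; r_6 = 62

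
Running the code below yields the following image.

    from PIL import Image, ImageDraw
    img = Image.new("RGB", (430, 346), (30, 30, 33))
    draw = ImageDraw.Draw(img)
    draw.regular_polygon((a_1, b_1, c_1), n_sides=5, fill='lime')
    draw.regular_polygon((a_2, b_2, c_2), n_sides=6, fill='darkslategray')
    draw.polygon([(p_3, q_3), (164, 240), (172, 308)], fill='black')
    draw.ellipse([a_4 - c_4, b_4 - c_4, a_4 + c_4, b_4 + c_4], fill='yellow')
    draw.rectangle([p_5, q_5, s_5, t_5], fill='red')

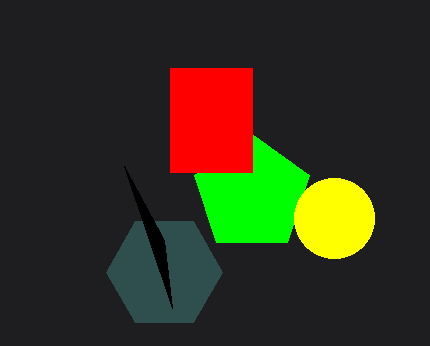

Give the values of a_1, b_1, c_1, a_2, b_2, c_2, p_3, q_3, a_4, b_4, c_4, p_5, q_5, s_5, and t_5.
a_1 = 252, b_1 = 194, c_1 = 60, a_2 = 164, b_2 = 272, c_2 = 58, p_3 = 124, q_3 = 166, a_4 = 334, b_4 = 218, c_4 = 40, p_5 = 170, q_5 = 68, s_5 = 252, t_5 = 172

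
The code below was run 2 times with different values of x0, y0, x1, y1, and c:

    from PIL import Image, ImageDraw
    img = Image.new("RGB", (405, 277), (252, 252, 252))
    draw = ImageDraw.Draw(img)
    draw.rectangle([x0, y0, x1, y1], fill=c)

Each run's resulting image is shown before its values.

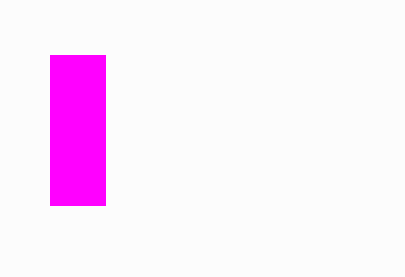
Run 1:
x0 = 50, y0 = 55, x1 = 105, y1 = 205, c = 'magenta'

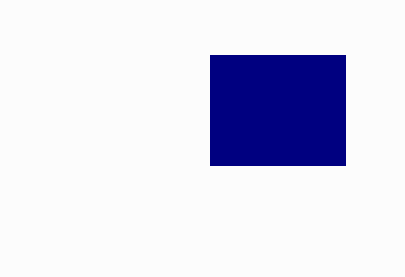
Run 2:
x0 = 210
y0 = 55
x1 = 345
y1 = 165
c = 'navy'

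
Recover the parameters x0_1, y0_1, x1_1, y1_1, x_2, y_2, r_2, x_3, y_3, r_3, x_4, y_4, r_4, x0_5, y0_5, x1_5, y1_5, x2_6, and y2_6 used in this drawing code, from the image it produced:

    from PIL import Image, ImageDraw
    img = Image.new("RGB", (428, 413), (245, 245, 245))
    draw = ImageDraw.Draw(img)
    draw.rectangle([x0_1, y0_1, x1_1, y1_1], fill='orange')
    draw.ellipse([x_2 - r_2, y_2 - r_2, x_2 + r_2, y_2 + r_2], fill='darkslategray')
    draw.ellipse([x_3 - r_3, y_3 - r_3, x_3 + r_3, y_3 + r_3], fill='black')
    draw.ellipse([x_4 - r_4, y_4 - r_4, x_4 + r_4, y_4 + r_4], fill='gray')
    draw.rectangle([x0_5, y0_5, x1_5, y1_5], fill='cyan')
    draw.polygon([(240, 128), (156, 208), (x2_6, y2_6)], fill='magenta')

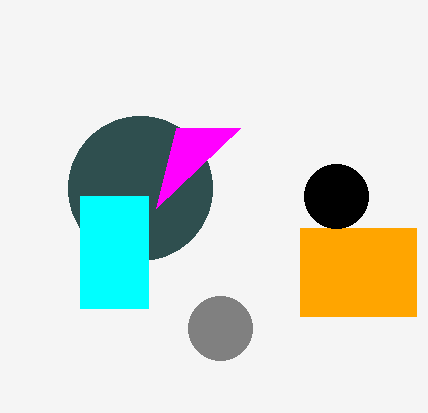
x0_1 = 300, y0_1 = 228, x1_1 = 416, y1_1 = 316, x_2 = 140, y_2 = 188, r_2 = 72, x_3 = 336, y_3 = 196, r_3 = 32, x_4 = 220, y_4 = 328, r_4 = 32, x0_5 = 80, y0_5 = 196, x1_5 = 148, y1_5 = 308, x2_6 = 176, y2_6 = 128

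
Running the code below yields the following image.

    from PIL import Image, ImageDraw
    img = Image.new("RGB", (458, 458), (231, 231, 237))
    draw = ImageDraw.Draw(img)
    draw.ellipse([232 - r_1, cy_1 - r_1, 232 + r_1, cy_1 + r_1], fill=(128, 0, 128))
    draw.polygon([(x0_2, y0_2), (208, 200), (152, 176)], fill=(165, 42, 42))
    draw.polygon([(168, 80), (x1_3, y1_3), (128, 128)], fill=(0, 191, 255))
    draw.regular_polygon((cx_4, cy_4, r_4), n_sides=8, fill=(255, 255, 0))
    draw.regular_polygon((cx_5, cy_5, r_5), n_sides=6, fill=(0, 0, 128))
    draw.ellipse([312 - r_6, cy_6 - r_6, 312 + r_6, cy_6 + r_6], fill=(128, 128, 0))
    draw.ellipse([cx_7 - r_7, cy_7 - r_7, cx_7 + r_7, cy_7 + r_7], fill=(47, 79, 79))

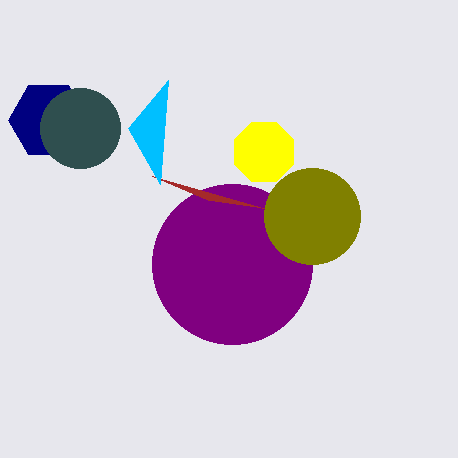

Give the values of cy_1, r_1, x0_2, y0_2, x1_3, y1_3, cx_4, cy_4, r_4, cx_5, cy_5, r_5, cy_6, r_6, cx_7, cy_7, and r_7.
cy_1 = 264
r_1 = 80
x0_2 = 264
y0_2 = 208
x1_3 = 160
y1_3 = 184
cx_4 = 264
cy_4 = 152
r_4 = 32
cx_5 = 48
cy_5 = 120
r_5 = 40
cy_6 = 216
r_6 = 48
cx_7 = 80
cy_7 = 128
r_7 = 40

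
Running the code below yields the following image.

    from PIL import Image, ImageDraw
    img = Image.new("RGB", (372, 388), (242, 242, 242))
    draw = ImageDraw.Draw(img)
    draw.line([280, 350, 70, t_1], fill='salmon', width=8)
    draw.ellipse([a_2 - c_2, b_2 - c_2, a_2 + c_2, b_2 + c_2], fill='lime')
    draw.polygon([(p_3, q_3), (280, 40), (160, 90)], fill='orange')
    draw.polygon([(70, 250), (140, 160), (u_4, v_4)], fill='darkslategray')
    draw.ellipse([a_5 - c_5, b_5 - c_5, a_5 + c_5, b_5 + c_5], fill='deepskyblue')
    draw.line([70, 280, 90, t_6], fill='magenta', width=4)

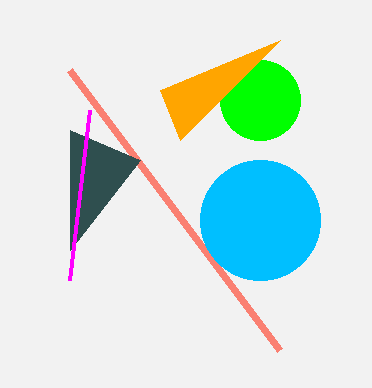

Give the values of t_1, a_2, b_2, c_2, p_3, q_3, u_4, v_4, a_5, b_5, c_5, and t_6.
t_1 = 70, a_2 = 260, b_2 = 100, c_2 = 40, p_3 = 180, q_3 = 140, u_4 = 70, v_4 = 130, a_5 = 260, b_5 = 220, c_5 = 60, t_6 = 110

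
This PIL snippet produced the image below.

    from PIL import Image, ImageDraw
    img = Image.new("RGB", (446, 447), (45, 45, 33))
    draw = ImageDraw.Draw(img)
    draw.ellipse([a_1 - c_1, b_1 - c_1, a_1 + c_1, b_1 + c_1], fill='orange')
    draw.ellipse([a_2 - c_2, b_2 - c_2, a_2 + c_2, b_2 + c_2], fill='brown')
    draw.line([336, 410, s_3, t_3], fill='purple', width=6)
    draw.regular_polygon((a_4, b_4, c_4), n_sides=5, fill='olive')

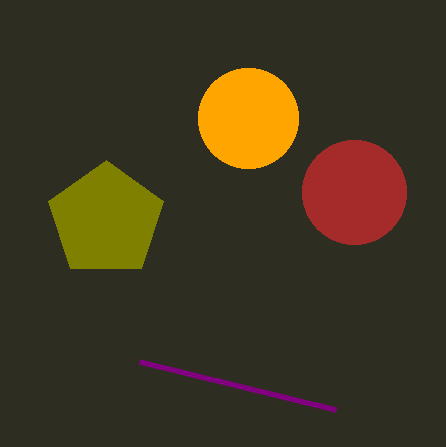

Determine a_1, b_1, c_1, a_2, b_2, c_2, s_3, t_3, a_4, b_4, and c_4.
a_1 = 248
b_1 = 118
c_1 = 50
a_2 = 354
b_2 = 192
c_2 = 52
s_3 = 140
t_3 = 362
a_4 = 106
b_4 = 220
c_4 = 60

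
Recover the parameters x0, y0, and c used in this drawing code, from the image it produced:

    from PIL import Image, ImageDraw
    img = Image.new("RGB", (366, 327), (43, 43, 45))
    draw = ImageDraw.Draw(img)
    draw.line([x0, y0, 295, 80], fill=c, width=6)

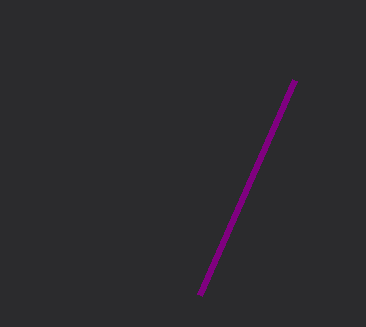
x0 = 200
y0 = 295
c = 'purple'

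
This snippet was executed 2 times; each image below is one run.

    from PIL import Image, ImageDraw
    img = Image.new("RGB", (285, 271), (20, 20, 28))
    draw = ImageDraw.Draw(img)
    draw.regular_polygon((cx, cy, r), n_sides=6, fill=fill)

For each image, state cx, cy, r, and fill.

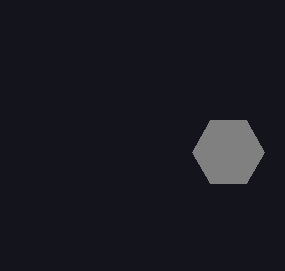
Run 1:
cx = 228
cy = 152
r = 36
fill = 'gray'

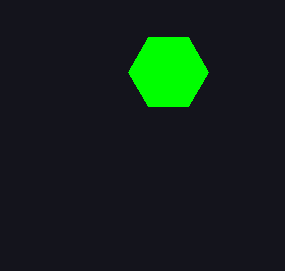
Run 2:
cx = 168
cy = 72
r = 40
fill = 'lime'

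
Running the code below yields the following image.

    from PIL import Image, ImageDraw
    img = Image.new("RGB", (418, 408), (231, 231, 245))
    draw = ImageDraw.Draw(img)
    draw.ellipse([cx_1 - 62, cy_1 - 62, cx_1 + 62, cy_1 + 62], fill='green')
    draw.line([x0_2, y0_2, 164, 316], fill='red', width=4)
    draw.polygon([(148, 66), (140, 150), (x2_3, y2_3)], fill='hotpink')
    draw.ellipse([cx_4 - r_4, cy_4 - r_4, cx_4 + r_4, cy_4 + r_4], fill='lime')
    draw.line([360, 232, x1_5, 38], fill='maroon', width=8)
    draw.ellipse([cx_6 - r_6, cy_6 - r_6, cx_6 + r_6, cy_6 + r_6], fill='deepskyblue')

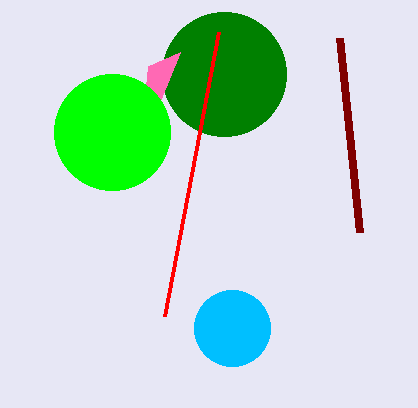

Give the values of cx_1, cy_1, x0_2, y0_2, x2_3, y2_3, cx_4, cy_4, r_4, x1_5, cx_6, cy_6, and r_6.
cx_1 = 224; cy_1 = 74; x0_2 = 218; y0_2 = 32; x2_3 = 180; y2_3 = 52; cx_4 = 112; cy_4 = 132; r_4 = 58; x1_5 = 340; cx_6 = 232; cy_6 = 328; r_6 = 38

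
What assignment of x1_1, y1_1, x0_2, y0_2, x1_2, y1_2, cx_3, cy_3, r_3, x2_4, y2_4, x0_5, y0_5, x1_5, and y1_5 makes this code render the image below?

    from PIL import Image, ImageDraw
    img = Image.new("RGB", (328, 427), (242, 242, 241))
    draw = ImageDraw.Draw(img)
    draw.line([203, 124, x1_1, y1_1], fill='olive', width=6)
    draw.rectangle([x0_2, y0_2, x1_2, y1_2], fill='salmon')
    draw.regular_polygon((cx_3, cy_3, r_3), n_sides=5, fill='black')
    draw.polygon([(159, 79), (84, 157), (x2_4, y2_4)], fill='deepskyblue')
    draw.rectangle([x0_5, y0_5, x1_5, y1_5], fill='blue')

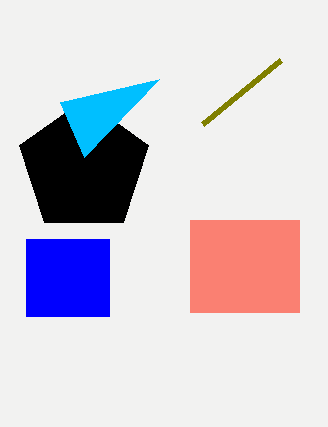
x1_1 = 281
y1_1 = 60
x0_2 = 190
y0_2 = 220
x1_2 = 299
y1_2 = 312
cx_3 = 84
cy_3 = 167
r_3 = 68
x2_4 = 60
y2_4 = 102
x0_5 = 26
y0_5 = 239
x1_5 = 109
y1_5 = 316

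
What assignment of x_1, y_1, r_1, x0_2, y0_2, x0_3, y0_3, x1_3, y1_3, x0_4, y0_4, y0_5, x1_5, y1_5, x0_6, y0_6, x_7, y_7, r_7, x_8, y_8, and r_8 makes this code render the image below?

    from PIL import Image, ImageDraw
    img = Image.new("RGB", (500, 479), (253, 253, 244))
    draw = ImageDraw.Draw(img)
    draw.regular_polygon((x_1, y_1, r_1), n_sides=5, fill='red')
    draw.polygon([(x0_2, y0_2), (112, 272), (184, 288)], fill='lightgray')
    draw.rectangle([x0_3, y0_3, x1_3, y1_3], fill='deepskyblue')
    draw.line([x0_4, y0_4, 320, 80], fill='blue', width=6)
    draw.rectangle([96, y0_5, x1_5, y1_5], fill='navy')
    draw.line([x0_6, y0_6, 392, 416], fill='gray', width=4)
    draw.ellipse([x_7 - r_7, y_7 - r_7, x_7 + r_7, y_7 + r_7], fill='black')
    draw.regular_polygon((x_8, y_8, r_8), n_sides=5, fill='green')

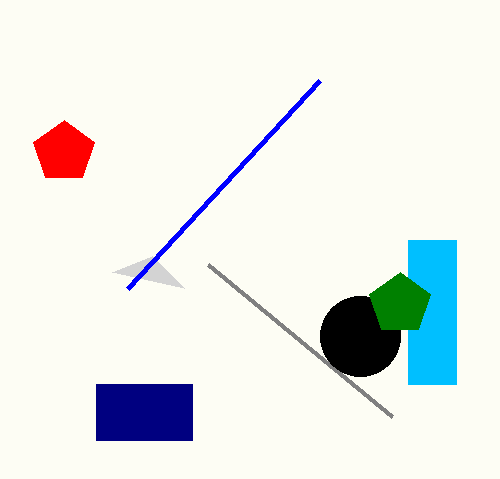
x_1 = 64
y_1 = 152
r_1 = 32
x0_2 = 152
y0_2 = 256
x0_3 = 408
y0_3 = 240
x1_3 = 456
y1_3 = 384
x0_4 = 128
y0_4 = 288
y0_5 = 384
x1_5 = 192
y1_5 = 440
x0_6 = 208
y0_6 = 264
x_7 = 360
y_7 = 336
r_7 = 40
x_8 = 400
y_8 = 304
r_8 = 32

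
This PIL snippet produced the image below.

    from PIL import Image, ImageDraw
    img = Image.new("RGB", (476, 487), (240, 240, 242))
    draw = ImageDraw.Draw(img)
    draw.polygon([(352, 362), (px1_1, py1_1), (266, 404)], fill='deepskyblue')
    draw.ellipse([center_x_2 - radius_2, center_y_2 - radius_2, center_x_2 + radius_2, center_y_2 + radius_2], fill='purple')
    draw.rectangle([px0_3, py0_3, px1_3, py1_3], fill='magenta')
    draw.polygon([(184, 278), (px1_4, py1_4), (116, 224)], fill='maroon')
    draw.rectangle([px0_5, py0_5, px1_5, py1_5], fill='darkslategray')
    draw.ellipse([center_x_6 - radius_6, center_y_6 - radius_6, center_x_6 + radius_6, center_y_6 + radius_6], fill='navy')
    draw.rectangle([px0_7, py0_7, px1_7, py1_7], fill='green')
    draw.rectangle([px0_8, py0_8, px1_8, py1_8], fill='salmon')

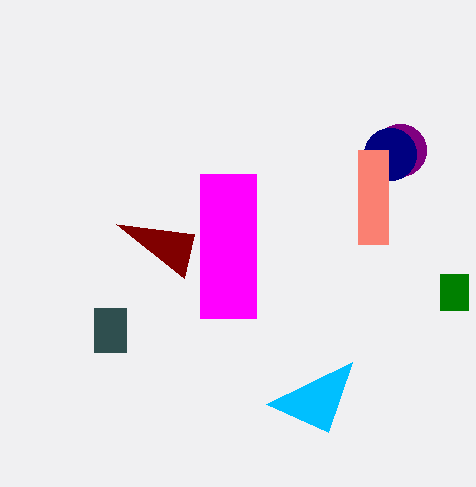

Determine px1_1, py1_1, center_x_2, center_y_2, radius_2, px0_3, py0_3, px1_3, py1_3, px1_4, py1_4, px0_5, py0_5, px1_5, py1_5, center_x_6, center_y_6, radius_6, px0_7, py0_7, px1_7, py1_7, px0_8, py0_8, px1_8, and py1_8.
px1_1 = 328; py1_1 = 432; center_x_2 = 400; center_y_2 = 150; radius_2 = 26; px0_3 = 200; py0_3 = 174; px1_3 = 256; py1_3 = 318; px1_4 = 194; py1_4 = 234; px0_5 = 94; py0_5 = 308; px1_5 = 126; py1_5 = 352; center_x_6 = 390; center_y_6 = 154; radius_6 = 26; px0_7 = 440; py0_7 = 274; px1_7 = 468; py1_7 = 310; px0_8 = 358; py0_8 = 150; px1_8 = 388; py1_8 = 244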